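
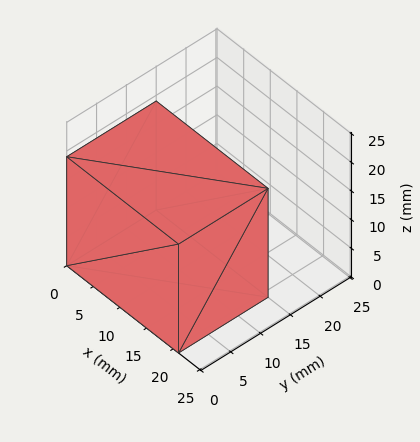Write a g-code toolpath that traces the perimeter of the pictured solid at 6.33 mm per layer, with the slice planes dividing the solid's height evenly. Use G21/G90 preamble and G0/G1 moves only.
Reading the render: the shape is a rectangular box, roughly 21 × 15 mm footprint and 19 mm tall (dimensions read to the nearest mm from the axis ticks). For the g-code, the solid's height is divided into equal slices at the stated Δz and each level perimeter traced with G1 moves after a G0 lift.

; perimeter-only toolpath
G21 ; units = mm
G90 ; absolute positioning
G28 ; home
; layer 1
G0 Z6.33
G0 X0.00 Y0.00
G1 X21.00 Y0.00
G1 X21.00 Y15.00
G1 X0.00 Y15.00
G1 X0.00 Y0.00
; layer 2
G0 Z12.67
G0 X0.00 Y0.00
G1 X21.00 Y0.00
G1 X21.00 Y15.00
G1 X0.00 Y15.00
G1 X0.00 Y0.00
; layer 3
G0 Z19.00
G0 X0.00 Y0.00
G1 X21.00 Y0.00
G1 X21.00 Y15.00
G1 X0.00 Y15.00
G1 X0.00 Y0.00
M2 ; end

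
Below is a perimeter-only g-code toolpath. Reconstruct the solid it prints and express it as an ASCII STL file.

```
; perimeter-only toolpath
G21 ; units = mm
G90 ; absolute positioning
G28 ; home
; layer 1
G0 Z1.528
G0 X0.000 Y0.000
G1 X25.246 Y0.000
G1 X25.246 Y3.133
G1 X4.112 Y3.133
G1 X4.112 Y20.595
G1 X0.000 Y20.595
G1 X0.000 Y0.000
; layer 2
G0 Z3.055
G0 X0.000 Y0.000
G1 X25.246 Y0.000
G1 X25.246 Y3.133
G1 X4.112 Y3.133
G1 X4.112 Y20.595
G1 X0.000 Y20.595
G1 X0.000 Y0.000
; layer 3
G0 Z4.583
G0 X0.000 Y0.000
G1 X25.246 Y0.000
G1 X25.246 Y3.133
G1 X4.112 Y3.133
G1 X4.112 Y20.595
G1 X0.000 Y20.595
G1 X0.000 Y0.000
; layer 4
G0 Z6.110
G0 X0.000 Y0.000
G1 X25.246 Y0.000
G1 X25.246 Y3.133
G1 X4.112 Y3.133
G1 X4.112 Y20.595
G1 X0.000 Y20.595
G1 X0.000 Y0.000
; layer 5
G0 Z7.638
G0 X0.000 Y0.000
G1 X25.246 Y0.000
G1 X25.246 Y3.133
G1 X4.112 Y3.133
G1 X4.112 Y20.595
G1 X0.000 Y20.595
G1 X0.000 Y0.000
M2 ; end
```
solid part
  facet normal 0.0000 0.0000 -1.0000
    outer loop
      vertex 25.246 3.133 0.000
      vertex 25.246 0.000 0.000
      vertex 0.000 0.000 0.000
    endloop
  endfacet
  facet normal 0.0000 0.0000 -1.0000
    outer loop
      vertex 4.112 3.133 0.000
      vertex 25.246 3.133 0.000
      vertex 0.000 0.000 0.000
    endloop
  endfacet
  facet normal 0.0000 0.0000 -1.0000
    outer loop
      vertex 4.112 20.595 0.000
      vertex 4.112 3.133 0.000
      vertex 0.000 0.000 0.000
    endloop
  endfacet
  facet normal 0.0000 0.0000 -1.0000
    outer loop
      vertex 0.000 20.595 0.000
      vertex 4.112 20.595 0.000
      vertex 0.000 0.000 0.000
    endloop
  endfacet
  facet normal 0.0000 0.0000 1.0000
    outer loop
      vertex 0.000 0.000 7.638
      vertex 25.246 0.000 7.638
      vertex 25.246 3.133 7.638
    endloop
  endfacet
  facet normal 0.0000 0.0000 1.0000
    outer loop
      vertex 0.000 0.000 7.638
      vertex 25.246 3.133 7.638
      vertex 4.112 3.133 7.638
    endloop
  endfacet
  facet normal 0.0000 0.0000 1.0000
    outer loop
      vertex 0.000 0.000 7.638
      vertex 4.112 3.133 7.638
      vertex 4.112 20.595 7.638
    endloop
  endfacet
  facet normal 0.0000 0.0000 1.0000
    outer loop
      vertex 0.000 0.000 7.638
      vertex 4.112 20.595 7.638
      vertex 0.000 20.595 7.638
    endloop
  endfacet
  facet normal 0.0000 -1.0000 0.0000
    outer loop
      vertex 0.000 0.000 0.000
      vertex 25.246 0.000 0.000
      vertex 25.246 0.000 7.638
    endloop
  endfacet
  facet normal 0.0000 -1.0000 0.0000
    outer loop
      vertex 0.000 0.000 0.000
      vertex 25.246 0.000 7.638
      vertex 0.000 0.000 7.638
    endloop
  endfacet
  facet normal 1.0000 0.0000 0.0000
    outer loop
      vertex 25.246 0.000 0.000
      vertex 25.246 3.133 0.000
      vertex 25.246 3.133 7.638
    endloop
  endfacet
  facet normal 1.0000 0.0000 0.0000
    outer loop
      vertex 25.246 0.000 0.000
      vertex 25.246 3.133 7.638
      vertex 25.246 0.000 7.638
    endloop
  endfacet
  facet normal 0.0000 1.0000 0.0000
    outer loop
      vertex 25.246 3.133 0.000
      vertex 4.112 3.133 0.000
      vertex 4.112 3.133 7.638
    endloop
  endfacet
  facet normal 0.0000 1.0000 0.0000
    outer loop
      vertex 25.246 3.133 0.000
      vertex 4.112 3.133 7.638
      vertex 25.246 3.133 7.638
    endloop
  endfacet
  facet normal 1.0000 0.0000 0.0000
    outer loop
      vertex 4.112 3.133 0.000
      vertex 4.112 20.595 0.000
      vertex 4.112 20.595 7.638
    endloop
  endfacet
  facet normal 1.0000 0.0000 0.0000
    outer loop
      vertex 4.112 3.133 0.000
      vertex 4.112 20.595 7.638
      vertex 4.112 3.133 7.638
    endloop
  endfacet
  facet normal 0.0000 1.0000 0.0000
    outer loop
      vertex 4.112 20.595 0.000
      vertex 0.000 20.595 0.000
      vertex 0.000 20.595 7.638
    endloop
  endfacet
  facet normal 0.0000 1.0000 0.0000
    outer loop
      vertex 4.112 20.595 0.000
      vertex 0.000 20.595 7.638
      vertex 4.112 20.595 7.638
    endloop
  endfacet
  facet normal -1.0000 0.0000 0.0000
    outer loop
      vertex 0.000 20.595 0.000
      vertex 0.000 0.000 0.000
      vertex 0.000 0.000 7.638
    endloop
  endfacet
  facet normal -1.0000 0.0000 0.0000
    outer loop
      vertex 0.000 20.595 0.000
      vertex 0.000 0.000 7.638
      vertex 0.000 20.595 7.638
    endloop
  endfacet
endsolid part

The G0 Z moves step by Δz≈1.528 mm. Every layer's G1 loop is the same polygon, so the solid is a straight extrusion of it from z=0 to z≈7.64. Closing with flat bottom and top caps and triangulating gives 20 facets — an L-shaped prism: outer 25.2 × 20.6 mm, arm thicknesses ≈ 3.13 mm (horizontal) and 4.11 mm (vertical), extruded 7.64 mm in z.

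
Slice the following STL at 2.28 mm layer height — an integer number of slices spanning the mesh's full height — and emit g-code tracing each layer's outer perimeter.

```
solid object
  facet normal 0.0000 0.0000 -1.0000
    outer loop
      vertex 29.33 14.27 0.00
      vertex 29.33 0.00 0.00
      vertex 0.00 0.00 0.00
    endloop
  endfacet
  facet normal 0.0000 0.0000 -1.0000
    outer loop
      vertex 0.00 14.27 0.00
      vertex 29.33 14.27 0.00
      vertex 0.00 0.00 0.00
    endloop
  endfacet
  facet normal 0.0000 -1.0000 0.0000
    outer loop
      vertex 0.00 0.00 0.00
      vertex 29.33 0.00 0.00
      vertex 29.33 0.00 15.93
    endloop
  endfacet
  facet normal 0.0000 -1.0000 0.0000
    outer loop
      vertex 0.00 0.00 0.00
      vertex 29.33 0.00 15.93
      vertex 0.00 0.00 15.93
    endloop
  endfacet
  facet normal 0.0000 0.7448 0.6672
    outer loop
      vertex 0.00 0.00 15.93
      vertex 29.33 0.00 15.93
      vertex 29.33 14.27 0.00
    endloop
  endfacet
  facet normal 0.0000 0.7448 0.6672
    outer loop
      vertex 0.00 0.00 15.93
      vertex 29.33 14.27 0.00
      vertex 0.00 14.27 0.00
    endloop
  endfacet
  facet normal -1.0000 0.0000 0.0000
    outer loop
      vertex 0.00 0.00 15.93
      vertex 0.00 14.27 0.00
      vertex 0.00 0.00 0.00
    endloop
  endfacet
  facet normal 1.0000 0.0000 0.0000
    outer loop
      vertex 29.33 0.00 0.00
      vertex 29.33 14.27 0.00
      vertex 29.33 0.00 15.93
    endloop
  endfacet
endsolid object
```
; perimeter-only toolpath
G21 ; units = mm
G90 ; absolute positioning
G28 ; home
; layer 1
G0 Z2.28
G0 X0.00 Y0.00
G1 X29.33 Y0.00
G1 X29.33 Y12.23
G1 X0.00 Y12.23
G1 X0.00 Y0.00
; layer 2
G0 Z4.55
G0 X0.00 Y0.00
G1 X29.33 Y0.00
G1 X29.33 Y10.19
G1 X0.00 Y10.19
G1 X0.00 Y0.00
; layer 3
G0 Z6.83
G0 X0.00 Y0.00
G1 X29.33 Y0.00
G1 X29.33 Y8.15
G1 X0.00 Y8.15
G1 X0.00 Y0.00
; layer 4
G0 Z9.10
G0 X0.00 Y0.00
G1 X29.33 Y0.00
G1 X29.33 Y6.12
G1 X0.00 Y6.12
G1 X0.00 Y0.00
; layer 5
G0 Z11.38
G0 X0.00 Y0.00
G1 X29.33 Y0.00
G1 X29.33 Y4.08
G1 X0.00 Y4.08
G1 X0.00 Y0.00
; layer 6
G0 Z13.65
G0 X0.00 Y0.00
G1 X29.33 Y0.00
G1 X29.33 Y2.04
G1 X0.00 Y2.04
G1 X0.00 Y0.00
M2 ; end

The solid is a wedge (ramp): 29.3 × 14.3 mm base, rising to 15.9 mm along the y=0 edge and sloping linearly to z=0 at y=14.3. Slicing at Δz = 2.28 mm — 7 equal slices spanning the solid's height, so layer i sits at z = i·h/7 — gives 6 non-empty perimeters. Each is a 4-segment closed polygon; G0 lifts to the layer z and rapids to the start vertex, then G1 traces the edges. The cross-section shrinks linearly with z (the slice at the apex is degenerate and omitted).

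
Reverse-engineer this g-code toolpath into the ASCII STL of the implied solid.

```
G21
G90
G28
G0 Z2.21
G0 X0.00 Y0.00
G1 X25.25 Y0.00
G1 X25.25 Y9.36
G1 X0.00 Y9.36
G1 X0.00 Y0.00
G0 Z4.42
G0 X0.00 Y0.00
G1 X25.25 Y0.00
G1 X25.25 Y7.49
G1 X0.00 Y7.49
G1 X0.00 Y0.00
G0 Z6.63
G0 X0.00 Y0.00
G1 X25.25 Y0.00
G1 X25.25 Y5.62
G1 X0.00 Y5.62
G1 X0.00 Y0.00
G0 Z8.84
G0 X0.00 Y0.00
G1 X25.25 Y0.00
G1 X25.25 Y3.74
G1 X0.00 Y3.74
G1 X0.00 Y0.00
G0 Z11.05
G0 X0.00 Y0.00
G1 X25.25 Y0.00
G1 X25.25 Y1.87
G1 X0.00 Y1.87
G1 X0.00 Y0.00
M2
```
solid part
  facet normal 0.0000 0.0000 -1.0000
    outer loop
      vertex 25.25 11.23 0.00
      vertex 25.25 0.00 0.00
      vertex 0.00 0.00 0.00
    endloop
  endfacet
  facet normal 0.0000 0.0000 -1.0000
    outer loop
      vertex 0.00 11.23 0.00
      vertex 25.25 11.23 0.00
      vertex 0.00 0.00 0.00
    endloop
  endfacet
  facet normal 0.0000 -1.0000 0.0000
    outer loop
      vertex 0.00 0.00 0.00
      vertex 25.25 0.00 0.00
      vertex 25.25 0.00 13.26
    endloop
  endfacet
  facet normal 0.0000 -1.0000 0.0000
    outer loop
      vertex 0.00 0.00 0.00
      vertex 25.25 0.00 13.26
      vertex 0.00 0.00 13.26
    endloop
  endfacet
  facet normal 0.0000 0.7631 0.6463
    outer loop
      vertex 0.00 0.00 13.26
      vertex 25.25 0.00 13.26
      vertex 25.25 11.23 0.00
    endloop
  endfacet
  facet normal 0.0000 0.7631 0.6463
    outer loop
      vertex 0.00 0.00 13.26
      vertex 25.25 11.23 0.00
      vertex 0.00 11.23 0.00
    endloop
  endfacet
  facet normal -1.0000 0.0000 0.0000
    outer loop
      vertex 0.00 0.00 13.26
      vertex 0.00 11.23 0.00
      vertex 0.00 0.00 0.00
    endloop
  endfacet
  facet normal 1.0000 0.0000 0.0000
    outer loop
      vertex 25.25 0.00 0.00
      vertex 25.25 11.23 0.00
      vertex 25.25 0.00 13.26
    endloop
  endfacet
endsolid part

The G0 Z moves step by Δz≈2.21 mm. The G1 loops shrink linearly with z, so the solid tapers from its base footprint up to z≈13.3. Closing with a flat bottom cap and the tapered top and triangulating gives 8 facets — a wedge (ramp): 25.2 × 11.2 mm base, rising to 13.3 mm along the y=0 edge and sloping linearly to z=0 at y=11.2.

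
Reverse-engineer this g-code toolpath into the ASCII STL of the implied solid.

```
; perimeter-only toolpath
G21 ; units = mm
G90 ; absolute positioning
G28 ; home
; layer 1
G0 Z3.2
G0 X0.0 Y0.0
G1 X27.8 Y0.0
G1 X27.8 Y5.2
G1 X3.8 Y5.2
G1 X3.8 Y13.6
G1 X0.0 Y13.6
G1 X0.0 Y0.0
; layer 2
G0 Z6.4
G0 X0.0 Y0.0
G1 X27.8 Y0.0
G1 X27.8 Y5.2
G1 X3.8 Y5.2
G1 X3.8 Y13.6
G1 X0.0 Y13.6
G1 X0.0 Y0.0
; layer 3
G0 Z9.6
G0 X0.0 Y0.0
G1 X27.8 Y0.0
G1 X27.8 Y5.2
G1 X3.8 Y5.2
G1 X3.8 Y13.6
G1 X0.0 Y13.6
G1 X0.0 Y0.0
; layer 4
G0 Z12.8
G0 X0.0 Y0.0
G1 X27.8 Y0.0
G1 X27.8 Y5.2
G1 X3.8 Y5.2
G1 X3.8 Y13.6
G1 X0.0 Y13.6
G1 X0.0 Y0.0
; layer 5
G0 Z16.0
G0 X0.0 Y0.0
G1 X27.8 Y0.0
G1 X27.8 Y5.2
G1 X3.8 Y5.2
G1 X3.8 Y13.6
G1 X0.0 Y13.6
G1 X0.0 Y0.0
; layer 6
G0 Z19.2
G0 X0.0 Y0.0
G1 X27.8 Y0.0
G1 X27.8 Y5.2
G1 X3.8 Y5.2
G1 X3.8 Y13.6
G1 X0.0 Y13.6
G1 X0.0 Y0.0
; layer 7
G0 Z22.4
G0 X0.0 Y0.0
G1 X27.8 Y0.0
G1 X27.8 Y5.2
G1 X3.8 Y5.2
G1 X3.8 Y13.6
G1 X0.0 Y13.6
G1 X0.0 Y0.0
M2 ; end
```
solid part
  facet normal 0.0000 0.0000 -1.0000
    outer loop
      vertex 27.8 5.2 0.0
      vertex 27.8 0.0 0.0
      vertex 0.0 0.0 0.0
    endloop
  endfacet
  facet normal 0.0000 0.0000 -1.0000
    outer loop
      vertex 3.8 5.2 0.0
      vertex 27.8 5.2 0.0
      vertex 0.0 0.0 0.0
    endloop
  endfacet
  facet normal 0.0000 0.0000 -1.0000
    outer loop
      vertex 3.8 13.6 0.0
      vertex 3.8 5.2 0.0
      vertex 0.0 0.0 0.0
    endloop
  endfacet
  facet normal 0.0000 0.0000 -1.0000
    outer loop
      vertex 0.0 13.6 0.0
      vertex 3.8 13.6 0.0
      vertex 0.0 0.0 0.0
    endloop
  endfacet
  facet normal 0.0000 0.0000 1.0000
    outer loop
      vertex 0.0 0.0 22.4
      vertex 27.8 0.0 22.4
      vertex 27.8 5.2 22.4
    endloop
  endfacet
  facet normal 0.0000 0.0000 1.0000
    outer loop
      vertex 0.0 0.0 22.4
      vertex 27.8 5.2 22.4
      vertex 3.8 5.2 22.4
    endloop
  endfacet
  facet normal 0.0000 0.0000 1.0000
    outer loop
      vertex 0.0 0.0 22.4
      vertex 3.8 5.2 22.4
      vertex 3.8 13.6 22.4
    endloop
  endfacet
  facet normal 0.0000 0.0000 1.0000
    outer loop
      vertex 0.0 0.0 22.4
      vertex 3.8 13.6 22.4
      vertex 0.0 13.6 22.4
    endloop
  endfacet
  facet normal 0.0000 -1.0000 0.0000
    outer loop
      vertex 0.0 0.0 0.0
      vertex 27.8 0.0 0.0
      vertex 27.8 0.0 22.4
    endloop
  endfacet
  facet normal 0.0000 -1.0000 0.0000
    outer loop
      vertex 0.0 0.0 0.0
      vertex 27.8 0.0 22.4
      vertex 0.0 0.0 22.4
    endloop
  endfacet
  facet normal 1.0000 0.0000 0.0000
    outer loop
      vertex 27.8 0.0 0.0
      vertex 27.8 5.2 0.0
      vertex 27.8 5.2 22.4
    endloop
  endfacet
  facet normal 1.0000 0.0000 0.0000
    outer loop
      vertex 27.8 0.0 0.0
      vertex 27.8 5.2 22.4
      vertex 27.8 0.0 22.4
    endloop
  endfacet
  facet normal 0.0000 1.0000 0.0000
    outer loop
      vertex 27.8 5.2 0.0
      vertex 3.8 5.2 0.0
      vertex 3.8 5.2 22.4
    endloop
  endfacet
  facet normal 0.0000 1.0000 0.0000
    outer loop
      vertex 27.8 5.2 0.0
      vertex 3.8 5.2 22.4
      vertex 27.8 5.2 22.4
    endloop
  endfacet
  facet normal 1.0000 0.0000 0.0000
    outer loop
      vertex 3.8 5.2 0.0
      vertex 3.8 13.6 0.0
      vertex 3.8 13.6 22.4
    endloop
  endfacet
  facet normal 1.0000 0.0000 0.0000
    outer loop
      vertex 3.8 5.2 0.0
      vertex 3.8 13.6 22.4
      vertex 3.8 5.2 22.4
    endloop
  endfacet
  facet normal 0.0000 1.0000 0.0000
    outer loop
      vertex 3.8 13.6 0.0
      vertex 0.0 13.6 0.0
      vertex 0.0 13.6 22.4
    endloop
  endfacet
  facet normal 0.0000 1.0000 0.0000
    outer loop
      vertex 3.8 13.6 0.0
      vertex 0.0 13.6 22.4
      vertex 3.8 13.6 22.4
    endloop
  endfacet
  facet normal -1.0000 0.0000 0.0000
    outer loop
      vertex 0.0 13.6 0.0
      vertex 0.0 0.0 0.0
      vertex 0.0 0.0 22.4
    endloop
  endfacet
  facet normal -1.0000 0.0000 0.0000
    outer loop
      vertex 0.0 13.6 0.0
      vertex 0.0 0.0 22.4
      vertex 0.0 13.6 22.4
    endloop
  endfacet
endsolid part

The G0 Z moves step by Δz≈3.2 mm. Every layer's G1 loop is the same polygon, so the solid is a straight extrusion of it from z=0 to z≈22.4. Closing with flat bottom and top caps and triangulating gives 20 facets — an L-shaped prism: outer 27.8 × 13.6 mm, arm thicknesses ≈ 5.2 mm (horizontal) and 3.8 mm (vertical), extruded 22.4 mm in z.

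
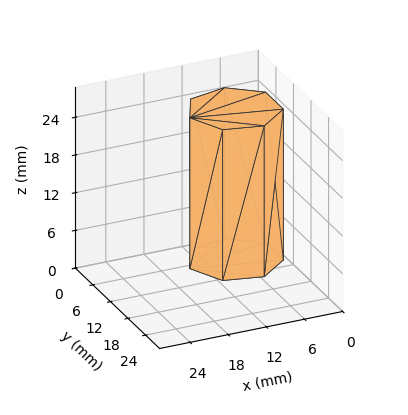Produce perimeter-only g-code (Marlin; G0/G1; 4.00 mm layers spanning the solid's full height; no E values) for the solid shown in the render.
Reading the render: the shape is a regular 7-sided prism (a cylinder approximated with 7 flat sides), circumscribed radius ≈ 7 mm, height ≈ 24 mm (dimensions read to the nearest mm from the axis ticks). For the g-code, the solid's height is divided into equal slices at the stated Δz and each level perimeter traced with G1 moves after a G0 lift.

; perimeter-only toolpath
G21 ; units = mm
G90 ; absolute positioning
G28 ; home
; layer 1
G0 Z4.00
G0 X14.00 Y7.00
G1 X11.36 Y12.47
G1 X5.44 Y13.82
G1 X0.69 Y10.04
G1 X0.69 Y3.96
G1 X5.44 Y0.18
G1 X11.36 Y1.53
G1 X14.00 Y7.00
; layer 2
G0 Z8.00
G0 X14.00 Y7.00
G1 X11.36 Y12.47
G1 X5.44 Y13.82
G1 X0.69 Y10.04
G1 X0.69 Y3.96
G1 X5.44 Y0.18
G1 X11.36 Y1.53
G1 X14.00 Y7.00
; layer 3
G0 Z12.00
G0 X14.00 Y7.00
G1 X11.36 Y12.47
G1 X5.44 Y13.82
G1 X0.69 Y10.04
G1 X0.69 Y3.96
G1 X5.44 Y0.18
G1 X11.36 Y1.53
G1 X14.00 Y7.00
; layer 4
G0 Z16.00
G0 X14.00 Y7.00
G1 X11.36 Y12.47
G1 X5.44 Y13.82
G1 X0.69 Y10.04
G1 X0.69 Y3.96
G1 X5.44 Y0.18
G1 X11.36 Y1.53
G1 X14.00 Y7.00
; layer 5
G0 Z20.00
G0 X14.00 Y7.00
G1 X11.36 Y12.47
G1 X5.44 Y13.82
G1 X0.69 Y10.04
G1 X0.69 Y3.96
G1 X5.44 Y0.18
G1 X11.36 Y1.53
G1 X14.00 Y7.00
; layer 6
G0 Z24.00
G0 X14.00 Y7.00
G1 X11.36 Y12.47
G1 X5.44 Y13.82
G1 X0.69 Y10.04
G1 X0.69 Y3.96
G1 X5.44 Y0.18
G1 X11.36 Y1.53
G1 X14.00 Y7.00
M2 ; end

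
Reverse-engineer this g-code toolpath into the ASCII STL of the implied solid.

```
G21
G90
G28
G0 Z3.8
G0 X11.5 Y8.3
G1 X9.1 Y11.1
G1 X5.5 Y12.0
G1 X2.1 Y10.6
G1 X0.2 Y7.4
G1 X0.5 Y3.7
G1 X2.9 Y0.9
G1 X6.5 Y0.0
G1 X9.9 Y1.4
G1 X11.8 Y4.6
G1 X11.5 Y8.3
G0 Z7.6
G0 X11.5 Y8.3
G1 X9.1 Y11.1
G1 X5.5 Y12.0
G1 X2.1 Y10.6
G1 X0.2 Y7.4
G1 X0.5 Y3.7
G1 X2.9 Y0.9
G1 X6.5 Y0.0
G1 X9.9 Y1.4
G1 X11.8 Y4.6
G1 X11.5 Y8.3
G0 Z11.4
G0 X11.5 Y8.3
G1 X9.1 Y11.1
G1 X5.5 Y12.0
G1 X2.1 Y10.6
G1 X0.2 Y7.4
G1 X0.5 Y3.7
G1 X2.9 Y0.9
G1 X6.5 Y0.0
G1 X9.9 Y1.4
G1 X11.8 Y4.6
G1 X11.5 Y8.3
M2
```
solid part
  facet normal 0.0000 0.0000 -1.0000
    outer loop
      vertex 5.5 12.0 0.0
      vertex 9.1 11.1 0.0
      vertex 11.5 8.3 0.0
    endloop
  endfacet
  facet normal 0.0000 0.0000 -1.0000
    outer loop
      vertex 2.1 10.6 0.0
      vertex 5.5 12.0 0.0
      vertex 11.5 8.3 0.0
    endloop
  endfacet
  facet normal 0.0000 0.0000 -1.0000
    outer loop
      vertex 0.2 7.4 0.0
      vertex 2.1 10.6 0.0
      vertex 11.5 8.3 0.0
    endloop
  endfacet
  facet normal 0.0000 0.0000 -1.0000
    outer loop
      vertex 0.5 3.7 0.0
      vertex 0.2 7.4 0.0
      vertex 11.5 8.3 0.0
    endloop
  endfacet
  facet normal 0.0000 0.0000 -1.0000
    outer loop
      vertex 2.9 0.9 0.0
      vertex 0.5 3.7 0.0
      vertex 11.5 8.3 0.0
    endloop
  endfacet
  facet normal 0.0000 0.0000 -1.0000
    outer loop
      vertex 6.5 0.0 0.0
      vertex 2.9 0.9 0.0
      vertex 11.5 8.3 0.0
    endloop
  endfacet
  facet normal 0.0000 0.0000 -1.0000
    outer loop
      vertex 9.9 1.4 0.0
      vertex 6.5 0.0 0.0
      vertex 11.5 8.3 0.0
    endloop
  endfacet
  facet normal 0.0000 0.0000 -1.0000
    outer loop
      vertex 11.8 4.6 0.0
      vertex 9.9 1.4 0.0
      vertex 11.5 8.3 0.0
    endloop
  endfacet
  facet normal 0.0000 0.0000 1.0000
    outer loop
      vertex 11.5 8.3 11.4
      vertex 9.1 11.1 11.4
      vertex 5.5 12.0 11.4
    endloop
  endfacet
  facet normal 0.0000 0.0000 1.0000
    outer loop
      vertex 11.5 8.3 11.4
      vertex 5.5 12.0 11.4
      vertex 2.1 10.6 11.4
    endloop
  endfacet
  facet normal 0.0000 0.0000 1.0000
    outer loop
      vertex 11.5 8.3 11.4
      vertex 2.1 10.6 11.4
      vertex 0.2 7.4 11.4
    endloop
  endfacet
  facet normal 0.0000 0.0000 1.0000
    outer loop
      vertex 11.5 8.3 11.4
      vertex 0.2 7.4 11.4
      vertex 0.5 3.7 11.4
    endloop
  endfacet
  facet normal 0.0000 0.0000 1.0000
    outer loop
      vertex 11.5 8.3 11.4
      vertex 0.5 3.7 11.4
      vertex 2.9 0.9 11.4
    endloop
  endfacet
  facet normal 0.0000 0.0000 1.0000
    outer loop
      vertex 11.5 8.3 11.4
      vertex 2.9 0.9 11.4
      vertex 6.5 0.0 11.4
    endloop
  endfacet
  facet normal 0.0000 0.0000 1.0000
    outer loop
      vertex 11.5 8.3 11.4
      vertex 6.5 0.0 11.4
      vertex 9.9 1.4 11.4
    endloop
  endfacet
  facet normal 0.0000 0.0000 1.0000
    outer loop
      vertex 11.5 8.3 11.4
      vertex 9.9 1.4 11.4
      vertex 11.8 4.6 11.4
    endloop
  endfacet
  facet normal 0.7593 0.6508 0.0000
    outer loop
      vertex 11.5 8.3 0.0
      vertex 9.1 11.1 0.0
      vertex 9.1 11.1 11.4
    endloop
  endfacet
  facet normal 0.7593 0.6508 0.0000
    outer loop
      vertex 11.5 8.3 0.0
      vertex 9.1 11.1 11.4
      vertex 11.5 8.3 11.4
    endloop
  endfacet
  facet normal 0.2425 0.9701 0.0000
    outer loop
      vertex 9.1 11.1 0.0
      vertex 5.5 12.0 0.0
      vertex 5.5 12.0 11.4
    endloop
  endfacet
  facet normal 0.2425 0.9701 0.0000
    outer loop
      vertex 9.1 11.1 0.0
      vertex 5.5 12.0 11.4
      vertex 9.1 11.1 11.4
    endloop
  endfacet
  facet normal -0.3807 0.9247 0.0000
    outer loop
      vertex 5.5 12.0 0.0
      vertex 2.1 10.6 0.0
      vertex 2.1 10.6 11.4
    endloop
  endfacet
  facet normal -0.3807 0.9247 0.0000
    outer loop
      vertex 5.5 12.0 0.0
      vertex 2.1 10.6 11.4
      vertex 5.5 12.0 11.4
    endloop
  endfacet
  facet normal -0.8599 0.5105 0.0000
    outer loop
      vertex 2.1 10.6 0.0
      vertex 0.2 7.4 0.0
      vertex 0.2 7.4 11.4
    endloop
  endfacet
  facet normal -0.8599 0.5105 0.0000
    outer loop
      vertex 2.1 10.6 0.0
      vertex 0.2 7.4 11.4
      vertex 2.1 10.6 11.4
    endloop
  endfacet
  facet normal -0.9967 -0.0808 0.0000
    outer loop
      vertex 0.2 7.4 0.0
      vertex 0.5 3.7 0.0
      vertex 0.5 3.7 11.4
    endloop
  endfacet
  facet normal -0.9967 -0.0808 0.0000
    outer loop
      vertex 0.2 7.4 0.0
      vertex 0.5 3.7 11.4
      vertex 0.2 7.4 11.4
    endloop
  endfacet
  facet normal -0.7593 -0.6508 0.0000
    outer loop
      vertex 0.5 3.7 0.0
      vertex 2.9 0.9 0.0
      vertex 2.9 0.9 11.4
    endloop
  endfacet
  facet normal -0.7593 -0.6508 0.0000
    outer loop
      vertex 0.5 3.7 0.0
      vertex 2.9 0.9 11.4
      vertex 0.5 3.7 11.4
    endloop
  endfacet
  facet normal -0.2425 -0.9701 0.0000
    outer loop
      vertex 2.9 0.9 0.0
      vertex 6.5 0.0 0.0
      vertex 6.5 0.0 11.4
    endloop
  endfacet
  facet normal -0.2425 -0.9701 0.0000
    outer loop
      vertex 2.9 0.9 0.0
      vertex 6.5 0.0 11.4
      vertex 2.9 0.9 11.4
    endloop
  endfacet
  facet normal 0.3807 -0.9247 0.0000
    outer loop
      vertex 6.5 0.0 0.0
      vertex 9.9 1.4 0.0
      vertex 9.9 1.4 11.4
    endloop
  endfacet
  facet normal 0.3807 -0.9247 0.0000
    outer loop
      vertex 6.5 0.0 0.0
      vertex 9.9 1.4 11.4
      vertex 6.5 0.0 11.4
    endloop
  endfacet
  facet normal 0.8599 -0.5105 0.0000
    outer loop
      vertex 9.9 1.4 0.0
      vertex 11.8 4.6 0.0
      vertex 11.8 4.6 11.4
    endloop
  endfacet
  facet normal 0.8599 -0.5105 0.0000
    outer loop
      vertex 9.9 1.4 0.0
      vertex 11.8 4.6 11.4
      vertex 9.9 1.4 11.4
    endloop
  endfacet
  facet normal 0.9967 0.0808 0.0000
    outer loop
      vertex 11.8 4.6 0.0
      vertex 11.5 8.3 0.0
      vertex 11.5 8.3 11.4
    endloop
  endfacet
  facet normal 0.9967 0.0808 0.0000
    outer loop
      vertex 11.8 4.6 0.0
      vertex 11.5 8.3 11.4
      vertex 11.8 4.6 11.4
    endloop
  endfacet
endsolid part

The G0 Z moves step by Δz≈3.8 mm. Every layer's G1 loop is the same polygon, so the solid is a straight extrusion of it from z=0 to z≈11.4. Closing with flat bottom and top caps and triangulating gives 36 facets — a regular 10-sided prism (a cylinder approximated with 10 flat sides), circumscribed radius ≈ 6 mm, height ≈ 11.4 mm.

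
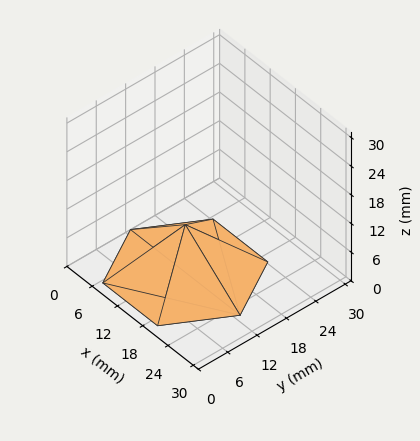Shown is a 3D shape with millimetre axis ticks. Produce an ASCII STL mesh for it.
Reading the render: the shape is a regular 6-sided pyramid, base circumscribed radius ≈ 13 mm, apex at z ≈ 10 mm (dimensions read to the nearest mm from the axis ticks). For the STL, each face is triangulated and given an outward normal.

solid part
  facet normal 0.0000 0.0000 -1.0000
    outer loop
      vertex 6.500 24.258 0.000
      vertex 19.500 24.258 0.000
      vertex 26.000 13.000 0.000
    endloop
  endfacet
  facet normal 0.0000 0.0000 -1.0000
    outer loop
      vertex 0.000 13.000 0.000
      vertex 6.500 24.258 0.000
      vertex 26.000 13.000 0.000
    endloop
  endfacet
  facet normal 0.0000 0.0000 -1.0000
    outer loop
      vertex 6.500 1.742 0.000
      vertex 0.000 13.000 0.000
      vertex 26.000 13.000 0.000
    endloop
  endfacet
  facet normal 0.0000 0.0000 -1.0000
    outer loop
      vertex 19.500 1.742 0.000
      vertex 6.500 1.742 0.000
      vertex 26.000 13.000 0.000
    endloop
  endfacet
  facet normal 0.5751 0.3321 0.7477
    outer loop
      vertex 26.000 13.000 0.000
      vertex 19.500 24.258 0.000
      vertex 13.000 13.000 10.000
    endloop
  endfacet
  facet normal 0.0000 0.6641 0.7476
    outer loop
      vertex 19.500 24.258 0.000
      vertex 6.500 24.258 0.000
      vertex 13.000 13.000 10.000
    endloop
  endfacet
  facet normal -0.5751 0.3321 0.7477
    outer loop
      vertex 6.500 24.258 0.000
      vertex 0.000 13.000 0.000
      vertex 13.000 13.000 10.000
    endloop
  endfacet
  facet normal -0.5751 -0.3321 0.7477
    outer loop
      vertex 0.000 13.000 0.000
      vertex 6.500 1.742 0.000
      vertex 13.000 13.000 10.000
    endloop
  endfacet
  facet normal 0.0000 -0.6641 0.7476
    outer loop
      vertex 6.500 1.742 0.000
      vertex 19.500 1.742 0.000
      vertex 13.000 13.000 10.000
    endloop
  endfacet
  facet normal 0.5751 -0.3321 0.7477
    outer loop
      vertex 19.500 1.742 0.000
      vertex 26.000 13.000 0.000
      vertex 13.000 13.000 10.000
    endloop
  endfacet
endsolid part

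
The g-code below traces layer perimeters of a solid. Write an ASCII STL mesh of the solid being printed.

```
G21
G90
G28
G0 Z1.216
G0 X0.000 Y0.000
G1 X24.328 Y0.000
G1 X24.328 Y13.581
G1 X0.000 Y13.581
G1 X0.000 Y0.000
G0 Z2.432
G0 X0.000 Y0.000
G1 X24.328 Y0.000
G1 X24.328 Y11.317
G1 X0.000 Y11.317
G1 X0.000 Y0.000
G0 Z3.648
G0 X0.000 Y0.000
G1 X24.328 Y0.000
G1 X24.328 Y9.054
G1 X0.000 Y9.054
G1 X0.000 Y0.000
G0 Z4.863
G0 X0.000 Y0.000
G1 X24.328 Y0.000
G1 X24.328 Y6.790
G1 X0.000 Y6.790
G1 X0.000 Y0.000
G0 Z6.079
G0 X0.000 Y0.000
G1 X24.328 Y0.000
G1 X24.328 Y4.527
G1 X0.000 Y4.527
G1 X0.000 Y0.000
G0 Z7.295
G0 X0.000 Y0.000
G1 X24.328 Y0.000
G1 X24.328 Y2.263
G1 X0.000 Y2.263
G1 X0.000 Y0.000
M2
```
solid part
  facet normal 0.0000 0.0000 -1.0000
    outer loop
      vertex 24.328 15.844 0.000
      vertex 24.328 0.000 0.000
      vertex 0.000 0.000 0.000
    endloop
  endfacet
  facet normal 0.0000 0.0000 -1.0000
    outer loop
      vertex 0.000 15.844 0.000
      vertex 24.328 15.844 0.000
      vertex 0.000 0.000 0.000
    endloop
  endfacet
  facet normal 0.0000 -1.0000 0.0000
    outer loop
      vertex 0.000 0.000 0.000
      vertex 24.328 0.000 0.000
      vertex 24.328 0.000 8.511
    endloop
  endfacet
  facet normal 0.0000 -1.0000 0.0000
    outer loop
      vertex 0.000 0.000 0.000
      vertex 24.328 0.000 8.511
      vertex 0.000 0.000 8.511
    endloop
  endfacet
  facet normal 0.0000 0.4732 0.8809
    outer loop
      vertex 0.000 0.000 8.511
      vertex 24.328 0.000 8.511
      vertex 24.328 15.844 0.000
    endloop
  endfacet
  facet normal 0.0000 0.4732 0.8809
    outer loop
      vertex 0.000 0.000 8.511
      vertex 24.328 15.844 0.000
      vertex 0.000 15.844 0.000
    endloop
  endfacet
  facet normal -1.0000 0.0000 0.0000
    outer loop
      vertex 0.000 0.000 8.511
      vertex 0.000 15.844 0.000
      vertex 0.000 0.000 0.000
    endloop
  endfacet
  facet normal 1.0000 0.0000 0.0000
    outer loop
      vertex 24.328 0.000 0.000
      vertex 24.328 15.844 0.000
      vertex 24.328 0.000 8.511
    endloop
  endfacet
endsolid part

The G0 Z moves step by Δz≈1.216 mm. The G1 loops shrink linearly with z, so the solid tapers from its base footprint up to z≈8.51. Closing with a flat bottom cap and the tapered top and triangulating gives 8 facets — a wedge (ramp): 24.3 × 15.8 mm base, rising to 8.51 mm along the y=0 edge and sloping linearly to z=0 at y=15.8.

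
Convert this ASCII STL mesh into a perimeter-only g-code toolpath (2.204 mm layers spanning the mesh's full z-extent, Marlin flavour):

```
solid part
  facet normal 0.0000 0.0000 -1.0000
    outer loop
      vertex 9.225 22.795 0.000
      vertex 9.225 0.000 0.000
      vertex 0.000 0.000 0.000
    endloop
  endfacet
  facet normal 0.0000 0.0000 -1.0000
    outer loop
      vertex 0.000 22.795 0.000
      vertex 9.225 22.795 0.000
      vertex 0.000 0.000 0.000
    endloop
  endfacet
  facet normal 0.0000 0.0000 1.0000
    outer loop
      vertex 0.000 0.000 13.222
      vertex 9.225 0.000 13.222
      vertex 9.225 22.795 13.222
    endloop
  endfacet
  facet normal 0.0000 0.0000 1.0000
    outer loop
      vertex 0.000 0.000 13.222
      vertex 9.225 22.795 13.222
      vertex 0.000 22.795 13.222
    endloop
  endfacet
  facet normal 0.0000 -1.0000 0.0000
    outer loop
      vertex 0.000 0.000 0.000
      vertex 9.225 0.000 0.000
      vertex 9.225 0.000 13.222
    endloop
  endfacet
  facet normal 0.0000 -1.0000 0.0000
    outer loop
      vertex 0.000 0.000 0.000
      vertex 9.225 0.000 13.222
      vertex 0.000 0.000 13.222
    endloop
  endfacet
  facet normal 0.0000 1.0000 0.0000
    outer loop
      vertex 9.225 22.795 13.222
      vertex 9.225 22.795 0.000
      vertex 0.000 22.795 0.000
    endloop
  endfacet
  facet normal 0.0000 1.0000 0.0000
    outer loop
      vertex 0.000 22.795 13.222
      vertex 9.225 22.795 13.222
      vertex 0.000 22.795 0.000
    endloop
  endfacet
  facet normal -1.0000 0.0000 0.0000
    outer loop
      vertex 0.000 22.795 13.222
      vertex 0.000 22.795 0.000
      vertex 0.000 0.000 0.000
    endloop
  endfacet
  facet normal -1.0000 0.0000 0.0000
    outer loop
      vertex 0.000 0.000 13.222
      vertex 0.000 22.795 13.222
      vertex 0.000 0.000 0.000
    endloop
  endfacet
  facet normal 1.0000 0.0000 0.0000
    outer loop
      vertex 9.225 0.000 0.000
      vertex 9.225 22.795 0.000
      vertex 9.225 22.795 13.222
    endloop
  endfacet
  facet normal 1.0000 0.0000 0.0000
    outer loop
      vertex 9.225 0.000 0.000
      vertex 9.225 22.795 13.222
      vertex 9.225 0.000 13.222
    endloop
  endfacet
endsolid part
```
; perimeter-only toolpath
G21 ; units = mm
G90 ; absolute positioning
G28 ; home
; layer 1
G0 Z2.204
G0 X0.000 Y0.000
G1 X9.225 Y0.000
G1 X9.225 Y22.795
G1 X0.000 Y22.795
G1 X0.000 Y0.000
; layer 2
G0 Z4.407
G0 X0.000 Y0.000
G1 X9.225 Y0.000
G1 X9.225 Y22.795
G1 X0.000 Y22.795
G1 X0.000 Y0.000
; layer 3
G0 Z6.611
G0 X0.000 Y0.000
G1 X9.225 Y0.000
G1 X9.225 Y22.795
G1 X0.000 Y22.795
G1 X0.000 Y0.000
; layer 4
G0 Z8.815
G0 X0.000 Y0.000
G1 X9.225 Y0.000
G1 X9.225 Y22.795
G1 X0.000 Y22.795
G1 X0.000 Y0.000
; layer 5
G0 Z11.018
G0 X0.000 Y0.000
G1 X9.225 Y0.000
G1 X9.225 Y22.795
G1 X0.000 Y22.795
G1 X0.000 Y0.000
; layer 6
G0 Z13.222
G0 X0.000 Y0.000
G1 X9.225 Y0.000
G1 X9.225 Y22.795
G1 X0.000 Y22.795
G1 X0.000 Y0.000
M2 ; end

The solid is a rectangular box, roughly 9.22 × 22.8 mm footprint and 13.2 mm tall. Slicing at Δz = 2.204 mm — 6 equal slices spanning the solid's height, so layer i sits at z = i·h/6 — gives 6 non-empty perimeters. Each is a 4-segment closed polygon; G0 lifts to the layer z and rapids to the start vertex, then G1 traces the edges.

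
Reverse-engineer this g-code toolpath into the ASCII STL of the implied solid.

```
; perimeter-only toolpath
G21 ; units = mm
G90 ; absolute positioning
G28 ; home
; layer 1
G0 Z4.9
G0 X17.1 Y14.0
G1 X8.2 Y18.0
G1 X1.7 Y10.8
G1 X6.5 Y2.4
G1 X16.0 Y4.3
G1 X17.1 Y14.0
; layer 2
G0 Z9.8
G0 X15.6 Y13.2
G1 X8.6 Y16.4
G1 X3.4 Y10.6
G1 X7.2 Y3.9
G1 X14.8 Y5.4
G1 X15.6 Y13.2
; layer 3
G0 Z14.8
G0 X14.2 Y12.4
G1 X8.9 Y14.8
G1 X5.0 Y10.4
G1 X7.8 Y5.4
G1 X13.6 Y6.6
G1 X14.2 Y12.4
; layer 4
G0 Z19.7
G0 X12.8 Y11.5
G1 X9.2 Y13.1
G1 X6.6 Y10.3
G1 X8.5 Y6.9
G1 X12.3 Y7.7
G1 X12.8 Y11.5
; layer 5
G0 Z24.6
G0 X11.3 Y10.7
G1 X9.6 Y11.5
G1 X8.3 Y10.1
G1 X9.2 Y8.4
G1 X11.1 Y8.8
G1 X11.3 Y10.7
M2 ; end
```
solid part
  facet normal 0.0000 0.0000 -1.0000
    outer loop
      vertex 0.1 11.0 0.0
      vertex 7.9 19.6 0.0
      vertex 18.5 14.8 0.0
    endloop
  endfacet
  facet normal 0.0000 0.0000 -1.0000
    outer loop
      vertex 5.8 0.9 0.0
      vertex 0.1 11.0 0.0
      vertex 18.5 14.8 0.0
    endloop
  endfacet
  facet normal 0.0000 0.0000 -1.0000
    outer loop
      vertex 17.2 3.2 0.0
      vertex 5.8 0.9 0.0
      vertex 18.5 14.8 0.0
    endloop
  endfacet
  facet normal 0.3981 0.8791 0.2621
    outer loop
      vertex 18.5 14.8 0.0
      vertex 7.9 19.6 0.0
      vertex 9.9 9.9 29.5
    endloop
  endfacet
  facet normal -0.7149 0.6484 0.2617
    outer loop
      vertex 7.9 19.6 0.0
      vertex 0.1 11.0 0.0
      vertex 9.9 9.9 29.5
    endloop
  endfacet
  facet normal -0.8406 -0.4744 0.2616
    outer loop
      vertex 0.1 11.0 0.0
      vertex 5.8 0.9 0.0
      vertex 9.9 9.9 29.5
    endloop
  endfacet
  facet normal 0.1909 -0.9460 0.2621
    outer loop
      vertex 5.8 0.9 0.0
      vertex 17.2 3.2 0.0
      vertex 9.9 9.9 29.5
    endloop
  endfacet
  facet normal 0.9591 -0.1075 0.2618
    outer loop
      vertex 17.2 3.2 0.0
      vertex 18.5 14.8 0.0
      vertex 9.9 9.9 29.5
    endloop
  endfacet
endsolid part

The G0 Z moves step by Δz≈4.9 mm. The G1 loops shrink linearly with z, so the solid tapers from its base footprint up to z≈29.5. Closing with a flat bottom cap and the tapered top and triangulating gives 8 facets — a regular 5-sided pyramid, base circumscribed radius ≈ 9.9 mm, apex at z ≈ 29.5 mm.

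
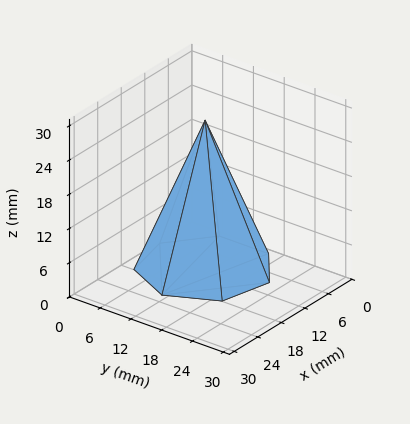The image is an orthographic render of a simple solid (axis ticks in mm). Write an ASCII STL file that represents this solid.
Reading the render: the shape is a regular 7-sided pyramid, base circumscribed radius ≈ 11 mm, apex at z ≈ 26 mm (dimensions read to the nearest mm from the axis ticks). For the STL, each face is triangulated and given an outward normal.

solid part
  facet normal 0.0000 0.0000 -1.0000
    outer loop
      vertex 8.6 21.7 0.0
      vertex 17.9 19.6 0.0
      vertex 22.0 11.0 0.0
    endloop
  endfacet
  facet normal 0.0000 0.0000 -1.0000
    outer loop
      vertex 1.1 15.8 0.0
      vertex 8.6 21.7 0.0
      vertex 22.0 11.0 0.0
    endloop
  endfacet
  facet normal 0.0000 0.0000 -1.0000
    outer loop
      vertex 1.1 6.2 0.0
      vertex 1.1 15.8 0.0
      vertex 22.0 11.0 0.0
    endloop
  endfacet
  facet normal 0.0000 0.0000 -1.0000
    outer loop
      vertex 8.6 0.3 0.0
      vertex 1.1 6.2 0.0
      vertex 22.0 11.0 0.0
    endloop
  endfacet
  facet normal 0.0000 0.0000 -1.0000
    outer loop
      vertex 17.9 2.4 0.0
      vertex 8.6 0.3 0.0
      vertex 22.0 11.0 0.0
    endloop
  endfacet
  facet normal 0.8433 0.4020 0.3568
    outer loop
      vertex 22.0 11.0 0.0
      vertex 17.9 19.6 0.0
      vertex 11.0 11.0 26.0
    endloop
  endfacet
  facet normal 0.2058 0.9115 0.3561
    outer loop
      vertex 17.9 19.6 0.0
      vertex 8.6 21.7 0.0
      vertex 11.0 11.0 26.0
    endloop
  endfacet
  facet normal -0.5779 0.7346 0.3556
    outer loop
      vertex 8.6 21.7 0.0
      vertex 1.1 15.8 0.0
      vertex 11.0 11.0 26.0
    endloop
  endfacet
  facet normal -0.9345 0.0000 0.3558
    outer loop
      vertex 1.1 15.8 0.0
      vertex 1.1 6.2 0.0
      vertex 11.0 11.0 26.0
    endloop
  endfacet
  facet normal -0.5779 -0.7346 0.3556
    outer loop
      vertex 1.1 6.2 0.0
      vertex 8.6 0.3 0.0
      vertex 11.0 11.0 26.0
    endloop
  endfacet
  facet normal 0.2058 -0.9115 0.3561
    outer loop
      vertex 8.6 0.3 0.0
      vertex 17.9 2.4 0.0
      vertex 11.0 11.0 26.0
    endloop
  endfacet
  facet normal 0.8433 -0.4020 0.3568
    outer loop
      vertex 17.9 2.4 0.0
      vertex 22.0 11.0 0.0
      vertex 11.0 11.0 26.0
    endloop
  endfacet
endsolid part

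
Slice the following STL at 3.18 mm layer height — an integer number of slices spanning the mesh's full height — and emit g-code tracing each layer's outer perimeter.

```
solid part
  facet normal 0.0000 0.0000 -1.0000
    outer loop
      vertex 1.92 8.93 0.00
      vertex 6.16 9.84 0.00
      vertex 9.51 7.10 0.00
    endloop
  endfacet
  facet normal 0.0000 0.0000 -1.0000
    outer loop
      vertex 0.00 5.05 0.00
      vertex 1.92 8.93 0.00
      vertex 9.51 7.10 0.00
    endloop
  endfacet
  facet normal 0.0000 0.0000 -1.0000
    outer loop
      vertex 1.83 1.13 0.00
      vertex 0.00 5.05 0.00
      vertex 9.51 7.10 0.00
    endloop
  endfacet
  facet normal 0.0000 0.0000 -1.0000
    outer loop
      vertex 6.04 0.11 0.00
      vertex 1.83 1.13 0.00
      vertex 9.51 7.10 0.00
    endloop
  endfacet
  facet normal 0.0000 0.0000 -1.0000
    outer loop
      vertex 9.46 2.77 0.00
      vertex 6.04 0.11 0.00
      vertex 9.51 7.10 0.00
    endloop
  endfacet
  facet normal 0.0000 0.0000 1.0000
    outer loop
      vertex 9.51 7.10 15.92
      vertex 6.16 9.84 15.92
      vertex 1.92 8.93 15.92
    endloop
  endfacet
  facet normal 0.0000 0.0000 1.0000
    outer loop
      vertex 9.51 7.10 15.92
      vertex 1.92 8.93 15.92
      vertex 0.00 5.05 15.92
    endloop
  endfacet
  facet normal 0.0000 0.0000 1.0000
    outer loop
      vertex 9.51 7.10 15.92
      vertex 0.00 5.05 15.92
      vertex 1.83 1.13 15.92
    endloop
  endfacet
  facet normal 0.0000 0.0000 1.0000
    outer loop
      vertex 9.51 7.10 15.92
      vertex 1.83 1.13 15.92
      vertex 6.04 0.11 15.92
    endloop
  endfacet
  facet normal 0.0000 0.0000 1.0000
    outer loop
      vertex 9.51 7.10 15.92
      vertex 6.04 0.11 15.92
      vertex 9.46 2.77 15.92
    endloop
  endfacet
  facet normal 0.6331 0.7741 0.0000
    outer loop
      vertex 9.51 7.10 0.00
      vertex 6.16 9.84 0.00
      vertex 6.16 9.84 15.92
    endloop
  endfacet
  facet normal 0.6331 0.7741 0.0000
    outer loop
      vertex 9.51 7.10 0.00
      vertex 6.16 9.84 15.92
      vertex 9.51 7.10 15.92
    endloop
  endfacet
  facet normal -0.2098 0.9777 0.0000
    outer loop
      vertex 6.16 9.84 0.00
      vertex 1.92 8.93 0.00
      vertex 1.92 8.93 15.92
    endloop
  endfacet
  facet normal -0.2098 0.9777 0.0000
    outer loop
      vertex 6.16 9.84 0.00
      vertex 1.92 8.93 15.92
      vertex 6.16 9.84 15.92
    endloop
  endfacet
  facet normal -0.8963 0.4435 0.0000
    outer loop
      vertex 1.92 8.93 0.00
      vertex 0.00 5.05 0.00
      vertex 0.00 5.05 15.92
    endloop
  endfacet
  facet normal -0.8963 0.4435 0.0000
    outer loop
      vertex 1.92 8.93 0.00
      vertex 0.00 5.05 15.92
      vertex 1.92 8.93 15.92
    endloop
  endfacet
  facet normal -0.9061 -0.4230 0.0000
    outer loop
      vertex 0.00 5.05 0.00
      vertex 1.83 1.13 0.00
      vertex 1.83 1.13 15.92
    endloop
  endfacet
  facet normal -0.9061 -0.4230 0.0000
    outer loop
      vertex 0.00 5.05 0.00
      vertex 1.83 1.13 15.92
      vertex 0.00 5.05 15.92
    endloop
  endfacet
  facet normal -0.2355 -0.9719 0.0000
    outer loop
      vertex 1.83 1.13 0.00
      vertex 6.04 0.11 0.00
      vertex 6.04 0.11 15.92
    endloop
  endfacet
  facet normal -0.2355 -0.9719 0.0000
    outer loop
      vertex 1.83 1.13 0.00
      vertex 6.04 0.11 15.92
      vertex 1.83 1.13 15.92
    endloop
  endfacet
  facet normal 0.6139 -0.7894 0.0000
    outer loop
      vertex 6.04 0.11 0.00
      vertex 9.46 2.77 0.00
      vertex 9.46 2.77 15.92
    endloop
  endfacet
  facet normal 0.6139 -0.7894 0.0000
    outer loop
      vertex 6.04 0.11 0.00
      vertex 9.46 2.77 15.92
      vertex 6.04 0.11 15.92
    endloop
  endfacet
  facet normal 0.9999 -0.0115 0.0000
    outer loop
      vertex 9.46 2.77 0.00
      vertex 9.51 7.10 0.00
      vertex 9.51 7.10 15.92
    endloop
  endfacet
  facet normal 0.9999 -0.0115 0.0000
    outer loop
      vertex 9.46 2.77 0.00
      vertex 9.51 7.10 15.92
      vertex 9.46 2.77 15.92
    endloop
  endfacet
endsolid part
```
; perimeter-only toolpath
G21 ; units = mm
G90 ; absolute positioning
G28 ; home
; layer 1
G0 Z3.18
G0 X9.51 Y7.10
G1 X6.16 Y9.84
G1 X1.92 Y8.93
G1 X0.00 Y5.05
G1 X1.83 Y1.13
G1 X6.04 Y0.11
G1 X9.46 Y2.77
G1 X9.51 Y7.10
; layer 2
G0 Z6.37
G0 X9.51 Y7.10
G1 X6.16 Y9.84
G1 X1.92 Y8.93
G1 X0.00 Y5.05
G1 X1.83 Y1.13
G1 X6.04 Y0.11
G1 X9.46 Y2.77
G1 X9.51 Y7.10
; layer 3
G0 Z9.55
G0 X9.51 Y7.10
G1 X6.16 Y9.84
G1 X1.92 Y8.93
G1 X0.00 Y5.05
G1 X1.83 Y1.13
G1 X6.04 Y0.11
G1 X9.46 Y2.77
G1 X9.51 Y7.10
; layer 4
G0 Z12.74
G0 X9.51 Y7.10
G1 X6.16 Y9.84
G1 X1.92 Y8.93
G1 X0.00 Y5.05
G1 X1.83 Y1.13
G1 X6.04 Y0.11
G1 X9.46 Y2.77
G1 X9.51 Y7.10
; layer 5
G0 Z15.92
G0 X9.51 Y7.10
G1 X6.16 Y9.84
G1 X1.92 Y8.93
G1 X0.00 Y5.05
G1 X1.83 Y1.13
G1 X6.04 Y0.11
G1 X9.46 Y2.77
G1 X9.51 Y7.10
M2 ; end

The solid is a regular 7-sided prism (a cylinder approximated with 7 flat sides), circumscribed radius ≈ 4.99 mm, height ≈ 15.9 mm. Slicing at Δz = 3.18 mm — 5 equal slices spanning the solid's height, so layer i sits at z = i·h/5 — gives 5 non-empty perimeters. Each is a 7-segment closed polygon; G0 lifts to the layer z and rapids to the start vertex, then G1 traces the edges.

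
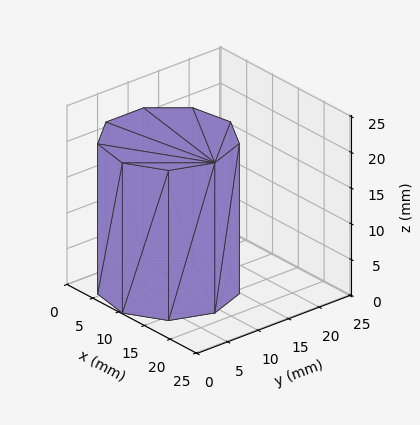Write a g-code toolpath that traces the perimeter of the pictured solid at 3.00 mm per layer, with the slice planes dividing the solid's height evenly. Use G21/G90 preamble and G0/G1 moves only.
Reading the render: the shape is a regular 9-sided prism (a cylinder approximated with 9 flat sides), circumscribed radius ≈ 9 mm, height ≈ 21 mm (dimensions read to the nearest mm from the axis ticks). For the g-code, the solid's height is divided into equal slices at the stated Δz and each level perimeter traced with G1 moves after a G0 lift.

; perimeter-only toolpath
G21 ; units = mm
G90 ; absolute positioning
G28 ; home
; layer 1
G0 Z3.00
G0 X18.00 Y9.00
G1 X15.89 Y14.79
G1 X10.56 Y17.86
G1 X4.50 Y16.79
G1 X0.54 Y12.08
G1 X0.54 Y5.92
G1 X4.50 Y1.21
G1 X10.56 Y0.14
G1 X15.89 Y3.21
G1 X18.00 Y9.00
; layer 2
G0 Z6.00
G0 X18.00 Y9.00
G1 X15.89 Y14.79
G1 X10.56 Y17.86
G1 X4.50 Y16.79
G1 X0.54 Y12.08
G1 X0.54 Y5.92
G1 X4.50 Y1.21
G1 X10.56 Y0.14
G1 X15.89 Y3.21
G1 X18.00 Y9.00
; layer 3
G0 Z9.00
G0 X18.00 Y9.00
G1 X15.89 Y14.79
G1 X10.56 Y17.86
G1 X4.50 Y16.79
G1 X0.54 Y12.08
G1 X0.54 Y5.92
G1 X4.50 Y1.21
G1 X10.56 Y0.14
G1 X15.89 Y3.21
G1 X18.00 Y9.00
; layer 4
G0 Z12.00
G0 X18.00 Y9.00
G1 X15.89 Y14.79
G1 X10.56 Y17.86
G1 X4.50 Y16.79
G1 X0.54 Y12.08
G1 X0.54 Y5.92
G1 X4.50 Y1.21
G1 X10.56 Y0.14
G1 X15.89 Y3.21
G1 X18.00 Y9.00
; layer 5
G0 Z15.00
G0 X18.00 Y9.00
G1 X15.89 Y14.79
G1 X10.56 Y17.86
G1 X4.50 Y16.79
G1 X0.54 Y12.08
G1 X0.54 Y5.92
G1 X4.50 Y1.21
G1 X10.56 Y0.14
G1 X15.89 Y3.21
G1 X18.00 Y9.00
; layer 6
G0 Z18.00
G0 X18.00 Y9.00
G1 X15.89 Y14.79
G1 X10.56 Y17.86
G1 X4.50 Y16.79
G1 X0.54 Y12.08
G1 X0.54 Y5.92
G1 X4.50 Y1.21
G1 X10.56 Y0.14
G1 X15.89 Y3.21
G1 X18.00 Y9.00
; layer 7
G0 Z21.00
G0 X18.00 Y9.00
G1 X15.89 Y14.79
G1 X10.56 Y17.86
G1 X4.50 Y16.79
G1 X0.54 Y12.08
G1 X0.54 Y5.92
G1 X4.50 Y1.21
G1 X10.56 Y0.14
G1 X15.89 Y3.21
G1 X18.00 Y9.00
M2 ; end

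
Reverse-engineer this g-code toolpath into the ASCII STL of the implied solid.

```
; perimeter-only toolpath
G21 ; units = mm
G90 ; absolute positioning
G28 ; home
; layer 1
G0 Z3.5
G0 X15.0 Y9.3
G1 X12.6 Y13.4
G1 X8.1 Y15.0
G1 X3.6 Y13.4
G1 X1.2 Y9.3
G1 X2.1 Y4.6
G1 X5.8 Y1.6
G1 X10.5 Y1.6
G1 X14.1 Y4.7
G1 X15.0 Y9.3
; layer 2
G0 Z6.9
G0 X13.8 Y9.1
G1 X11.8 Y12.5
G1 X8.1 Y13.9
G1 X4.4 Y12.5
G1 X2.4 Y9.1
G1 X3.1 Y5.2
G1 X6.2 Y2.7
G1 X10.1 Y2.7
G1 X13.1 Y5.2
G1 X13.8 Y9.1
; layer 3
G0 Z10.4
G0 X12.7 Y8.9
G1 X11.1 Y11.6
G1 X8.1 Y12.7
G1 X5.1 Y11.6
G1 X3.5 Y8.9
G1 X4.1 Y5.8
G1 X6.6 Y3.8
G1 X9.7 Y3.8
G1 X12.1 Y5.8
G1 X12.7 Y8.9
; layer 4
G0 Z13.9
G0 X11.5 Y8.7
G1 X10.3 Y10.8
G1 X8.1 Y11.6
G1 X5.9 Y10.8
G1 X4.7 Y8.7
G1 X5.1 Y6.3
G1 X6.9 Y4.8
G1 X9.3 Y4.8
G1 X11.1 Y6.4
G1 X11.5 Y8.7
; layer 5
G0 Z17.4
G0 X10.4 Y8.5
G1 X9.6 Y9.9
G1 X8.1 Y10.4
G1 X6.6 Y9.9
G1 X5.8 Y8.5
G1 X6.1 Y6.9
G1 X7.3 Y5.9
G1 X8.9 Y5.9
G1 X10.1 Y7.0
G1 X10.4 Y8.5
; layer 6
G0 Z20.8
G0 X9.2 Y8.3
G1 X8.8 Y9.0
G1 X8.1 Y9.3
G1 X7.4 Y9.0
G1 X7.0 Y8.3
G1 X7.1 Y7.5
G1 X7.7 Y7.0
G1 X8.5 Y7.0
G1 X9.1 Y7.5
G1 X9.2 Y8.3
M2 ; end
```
solid part
  facet normal 0.0000 0.0000 -1.0000
    outer loop
      vertex 8.1 16.2 0.0
      vertex 13.3 14.3 0.0
      vertex 16.1 9.5 0.0
    endloop
  endfacet
  facet normal 0.0000 0.0000 -1.0000
    outer loop
      vertex 2.9 14.3 0.0
      vertex 8.1 16.2 0.0
      vertex 16.1 9.5 0.0
    endloop
  endfacet
  facet normal 0.0000 0.0000 -1.0000
    outer loop
      vertex 0.1 9.5 0.0
      vertex 2.9 14.3 0.0
      vertex 16.1 9.5 0.0
    endloop
  endfacet
  facet normal 0.0000 0.0000 -1.0000
    outer loop
      vertex 1.1 4.0 0.0
      vertex 0.1 9.5 0.0
      vertex 16.1 9.5 0.0
    endloop
  endfacet
  facet normal 0.0000 0.0000 -1.0000
    outer loop
      vertex 5.4 0.5 0.0
      vertex 1.1 4.0 0.0
      vertex 16.1 9.5 0.0
    endloop
  endfacet
  facet normal 0.0000 0.0000 -1.0000
    outer loop
      vertex 10.9 0.5 0.0
      vertex 5.4 0.5 0.0
      vertex 16.1 9.5 0.0
    endloop
  endfacet
  facet normal 0.0000 0.0000 -1.0000
    outer loop
      vertex 15.1 4.1 0.0
      vertex 10.9 0.5 0.0
      vertex 16.1 9.5 0.0
    endloop
  endfacet
  facet normal 0.8242 0.4808 0.2991
    outer loop
      vertex 16.1 9.5 0.0
      vertex 13.3 14.3 0.0
      vertex 8.1 8.1 24.3
    endloop
  endfacet
  facet normal 0.3275 0.8964 0.2988
    outer loop
      vertex 13.3 14.3 0.0
      vertex 8.1 16.2 0.0
      vertex 8.1 8.1 24.3
    endloop
  endfacet
  facet normal -0.3275 0.8964 0.2988
    outer loop
      vertex 8.1 16.2 0.0
      vertex 2.9 14.3 0.0
      vertex 8.1 8.1 24.3
    endloop
  endfacet
  facet normal -0.8242 0.4808 0.2991
    outer loop
      vertex 2.9 14.3 0.0
      vertex 0.1 9.5 0.0
      vertex 8.1 8.1 24.3
    endloop
  endfacet
  facet normal -0.9388 -0.1707 0.2992
    outer loop
      vertex 0.1 9.5 0.0
      vertex 1.1 4.0 0.0
      vertex 8.1 8.1 24.3
    endloop
  endfacet
  facet normal -0.6025 -0.7402 0.2985
    outer loop
      vertex 1.1 4.0 0.0
      vertex 5.4 0.5 0.0
      vertex 8.1 8.1 24.3
    endloop
  endfacet
  facet normal 0.0000 -0.9544 0.2985
    outer loop
      vertex 5.4 0.5 0.0
      vertex 10.9 0.5 0.0
      vertex 8.1 8.1 24.3
    endloop
  endfacet
  facet normal 0.6212 -0.7247 0.2982
    outer loop
      vertex 10.9 0.5 0.0
      vertex 15.1 4.1 0.0
      vertex 8.1 8.1 24.3
    endloop
  endfacet
  facet normal 0.9383 -0.1738 0.2989
    outer loop
      vertex 15.1 4.1 0.0
      vertex 16.1 9.5 0.0
      vertex 8.1 8.1 24.3
    endloop
  endfacet
endsolid part

The G0 Z moves step by Δz≈3.5 mm. The G1 loops shrink linearly with z, so the solid tapers from its base footprint up to z≈24.3. Closing with a flat bottom cap and the tapered top and triangulating gives 16 facets — a regular 9-sided pyramid, base circumscribed radius ≈ 8.1 mm, apex at z ≈ 24.3 mm.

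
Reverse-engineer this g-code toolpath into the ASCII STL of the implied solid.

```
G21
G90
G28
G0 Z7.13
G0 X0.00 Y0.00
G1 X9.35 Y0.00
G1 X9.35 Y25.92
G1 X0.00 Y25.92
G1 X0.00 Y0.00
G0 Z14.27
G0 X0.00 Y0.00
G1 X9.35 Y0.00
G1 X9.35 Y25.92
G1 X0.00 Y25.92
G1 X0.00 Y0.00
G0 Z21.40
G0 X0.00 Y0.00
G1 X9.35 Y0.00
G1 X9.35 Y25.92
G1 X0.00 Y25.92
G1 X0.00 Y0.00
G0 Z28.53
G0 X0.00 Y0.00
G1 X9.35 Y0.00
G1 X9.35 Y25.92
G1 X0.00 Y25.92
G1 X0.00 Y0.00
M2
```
solid part
  facet normal 0.0000 0.0000 -1.0000
    outer loop
      vertex 9.35 25.92 0.00
      vertex 9.35 0.00 0.00
      vertex 0.00 0.00 0.00
    endloop
  endfacet
  facet normal 0.0000 0.0000 -1.0000
    outer loop
      vertex 0.00 25.92 0.00
      vertex 9.35 25.92 0.00
      vertex 0.00 0.00 0.00
    endloop
  endfacet
  facet normal 0.0000 0.0000 1.0000
    outer loop
      vertex 0.00 0.00 28.53
      vertex 9.35 0.00 28.53
      vertex 9.35 25.92 28.53
    endloop
  endfacet
  facet normal 0.0000 0.0000 1.0000
    outer loop
      vertex 0.00 0.00 28.53
      vertex 9.35 25.92 28.53
      vertex 0.00 25.92 28.53
    endloop
  endfacet
  facet normal 0.0000 -1.0000 0.0000
    outer loop
      vertex 0.00 0.00 0.00
      vertex 9.35 0.00 0.00
      vertex 9.35 0.00 28.53
    endloop
  endfacet
  facet normal 0.0000 -1.0000 0.0000
    outer loop
      vertex 0.00 0.00 0.00
      vertex 9.35 0.00 28.53
      vertex 0.00 0.00 28.53
    endloop
  endfacet
  facet normal 0.0000 1.0000 0.0000
    outer loop
      vertex 9.35 25.92 28.53
      vertex 9.35 25.92 0.00
      vertex 0.00 25.92 0.00
    endloop
  endfacet
  facet normal 0.0000 1.0000 0.0000
    outer loop
      vertex 0.00 25.92 28.53
      vertex 9.35 25.92 28.53
      vertex 0.00 25.92 0.00
    endloop
  endfacet
  facet normal -1.0000 0.0000 0.0000
    outer loop
      vertex 0.00 25.92 28.53
      vertex 0.00 25.92 0.00
      vertex 0.00 0.00 0.00
    endloop
  endfacet
  facet normal -1.0000 0.0000 0.0000
    outer loop
      vertex 0.00 0.00 28.53
      vertex 0.00 25.92 28.53
      vertex 0.00 0.00 0.00
    endloop
  endfacet
  facet normal 1.0000 0.0000 0.0000
    outer loop
      vertex 9.35 0.00 0.00
      vertex 9.35 25.92 0.00
      vertex 9.35 25.92 28.53
    endloop
  endfacet
  facet normal 1.0000 0.0000 0.0000
    outer loop
      vertex 9.35 0.00 0.00
      vertex 9.35 25.92 28.53
      vertex 9.35 0.00 28.53
    endloop
  endfacet
endsolid part

The G0 Z moves step by Δz≈7.13 mm. Every layer's G1 loop is the same polygon, so the solid is a straight extrusion of it from z=0 to z≈28.5. Closing with flat bottom and top caps and triangulating gives 12 facets — a rectangular box, roughly 9.35 × 25.9 mm footprint and 28.5 mm tall.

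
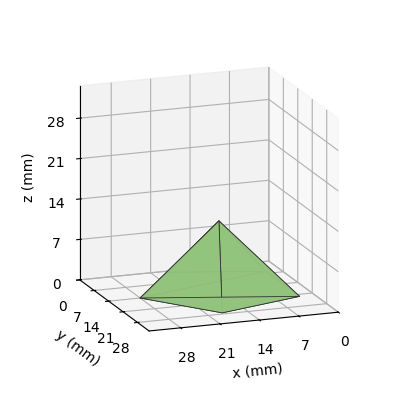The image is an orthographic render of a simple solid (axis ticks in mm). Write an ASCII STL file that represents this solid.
Reading the render: the shape is a regular 5-sided pyramid, base circumscribed radius ≈ 14 mm, apex at z ≈ 12 mm (dimensions read to the nearest mm from the axis ticks). For the STL, each face is triangulated and given an outward normal.

solid part
  facet normal 0.0000 0.0000 -1.0000
    outer loop
      vertex 2.7 22.2 0.0
      vertex 18.3 27.3 0.0
      vertex 28.0 14.0 0.0
    endloop
  endfacet
  facet normal 0.0000 0.0000 -1.0000
    outer loop
      vertex 2.7 5.8 0.0
      vertex 2.7 22.2 0.0
      vertex 28.0 14.0 0.0
    endloop
  endfacet
  facet normal 0.0000 0.0000 -1.0000
    outer loop
      vertex 18.3 0.7 0.0
      vertex 2.7 5.8 0.0
      vertex 28.0 14.0 0.0
    endloop
  endfacet
  facet normal 0.5879 0.4288 0.6859
    outer loop
      vertex 28.0 14.0 0.0
      vertex 18.3 27.3 0.0
      vertex 14.0 14.0 12.0
    endloop
  endfacet
  facet normal -0.2262 0.6918 0.6857
    outer loop
      vertex 18.3 27.3 0.0
      vertex 2.7 22.2 0.0
      vertex 14.0 14.0 12.0
    endloop
  endfacet
  facet normal -0.7280 0.0000 0.6856
    outer loop
      vertex 2.7 22.2 0.0
      vertex 2.7 5.8 0.0
      vertex 14.0 14.0 12.0
    endloop
  endfacet
  facet normal -0.2262 -0.6918 0.6857
    outer loop
      vertex 2.7 5.8 0.0
      vertex 18.3 0.7 0.0
      vertex 14.0 14.0 12.0
    endloop
  endfacet
  facet normal 0.5879 -0.4288 0.6859
    outer loop
      vertex 18.3 0.7 0.0
      vertex 28.0 14.0 0.0
      vertex 14.0 14.0 12.0
    endloop
  endfacet
endsolid part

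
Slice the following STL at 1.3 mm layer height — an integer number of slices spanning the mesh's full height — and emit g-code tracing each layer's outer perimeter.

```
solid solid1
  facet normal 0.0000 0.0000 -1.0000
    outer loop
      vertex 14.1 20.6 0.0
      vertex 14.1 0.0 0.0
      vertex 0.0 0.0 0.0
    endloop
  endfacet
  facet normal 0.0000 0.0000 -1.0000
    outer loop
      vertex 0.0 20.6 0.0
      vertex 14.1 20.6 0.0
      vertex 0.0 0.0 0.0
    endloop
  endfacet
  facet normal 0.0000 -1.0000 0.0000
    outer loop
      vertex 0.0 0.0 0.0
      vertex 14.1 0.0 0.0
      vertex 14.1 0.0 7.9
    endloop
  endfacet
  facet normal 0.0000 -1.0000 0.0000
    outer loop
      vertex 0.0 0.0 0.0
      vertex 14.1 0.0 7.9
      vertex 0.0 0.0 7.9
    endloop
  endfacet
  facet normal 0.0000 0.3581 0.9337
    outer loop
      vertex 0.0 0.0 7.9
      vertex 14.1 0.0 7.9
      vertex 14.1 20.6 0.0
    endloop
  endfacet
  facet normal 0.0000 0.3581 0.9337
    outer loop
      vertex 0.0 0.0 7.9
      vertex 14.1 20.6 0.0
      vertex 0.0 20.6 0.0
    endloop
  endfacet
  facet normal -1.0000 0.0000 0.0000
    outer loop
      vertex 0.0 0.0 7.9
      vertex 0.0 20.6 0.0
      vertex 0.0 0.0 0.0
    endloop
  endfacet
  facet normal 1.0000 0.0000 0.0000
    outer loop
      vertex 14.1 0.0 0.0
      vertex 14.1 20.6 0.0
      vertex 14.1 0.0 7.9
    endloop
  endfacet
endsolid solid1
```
; perimeter-only toolpath
G21 ; units = mm
G90 ; absolute positioning
G28 ; home
; layer 1
G0 Z1.3
G0 X0.0 Y0.0
G1 X14.1 Y0.0
G1 X14.1 Y17.2
G1 X0.0 Y17.2
G1 X0.0 Y0.0
; layer 2
G0 Z2.6
G0 X0.0 Y0.0
G1 X14.1 Y0.0
G1 X14.1 Y13.7
G1 X0.0 Y13.7
G1 X0.0 Y0.0
; layer 3
G0 Z4.0
G0 X0.0 Y0.0
G1 X14.1 Y0.0
G1 X14.1 Y10.3
G1 X0.0 Y10.3
G1 X0.0 Y0.0
; layer 4
G0 Z5.3
G0 X0.0 Y0.0
G1 X14.1 Y0.0
G1 X14.1 Y6.9
G1 X0.0 Y6.9
G1 X0.0 Y0.0
; layer 5
G0 Z6.6
G0 X0.0 Y0.0
G1 X14.1 Y0.0
G1 X14.1 Y3.4
G1 X0.0 Y3.4
G1 X0.0 Y0.0
M2 ; end

The solid is a wedge (ramp): 14.1 × 20.6 mm base, rising to 7.9 mm along the y=0 edge and sloping linearly to z=0 at y=20.6. Slicing at Δz = 1.3 mm — 6 equal slices spanning the solid's height, so layer i sits at z = i·h/6 — gives 5 non-empty perimeters. Each is a 4-segment closed polygon; G0 lifts to the layer z and rapids to the start vertex, then G1 traces the edges. The cross-section shrinks linearly with z (the slice at the apex is degenerate and omitted).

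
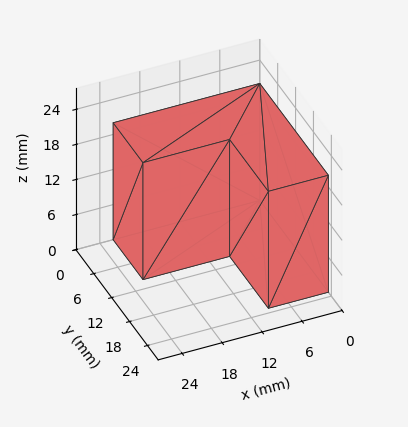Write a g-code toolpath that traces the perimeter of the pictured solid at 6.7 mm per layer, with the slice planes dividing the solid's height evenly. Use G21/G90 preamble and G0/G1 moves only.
Reading the render: the shape is an L-shaped prism: outer 22 × 23 mm, arm thicknesses ≈ 10 mm (horizontal) and 9 mm (vertical), extruded 20 mm in z (dimensions read to the nearest mm from the axis ticks). For the g-code, the solid's height is divided into equal slices at the stated Δz and each level perimeter traced with G1 moves after a G0 lift.

; perimeter-only toolpath
G21 ; units = mm
G90 ; absolute positioning
G28 ; home
; layer 1
G0 Z6.7
G0 X0.0 Y0.0
G1 X22.0 Y0.0
G1 X22.0 Y10.0
G1 X9.0 Y10.0
G1 X9.0 Y23.0
G1 X0.0 Y23.0
G1 X0.0 Y0.0
; layer 2
G0 Z13.3
G0 X0.0 Y0.0
G1 X22.0 Y0.0
G1 X22.0 Y10.0
G1 X9.0 Y10.0
G1 X9.0 Y23.0
G1 X0.0 Y23.0
G1 X0.0 Y0.0
; layer 3
G0 Z20.0
G0 X0.0 Y0.0
G1 X22.0 Y0.0
G1 X22.0 Y10.0
G1 X9.0 Y10.0
G1 X9.0 Y23.0
G1 X0.0 Y23.0
G1 X0.0 Y0.0
M2 ; end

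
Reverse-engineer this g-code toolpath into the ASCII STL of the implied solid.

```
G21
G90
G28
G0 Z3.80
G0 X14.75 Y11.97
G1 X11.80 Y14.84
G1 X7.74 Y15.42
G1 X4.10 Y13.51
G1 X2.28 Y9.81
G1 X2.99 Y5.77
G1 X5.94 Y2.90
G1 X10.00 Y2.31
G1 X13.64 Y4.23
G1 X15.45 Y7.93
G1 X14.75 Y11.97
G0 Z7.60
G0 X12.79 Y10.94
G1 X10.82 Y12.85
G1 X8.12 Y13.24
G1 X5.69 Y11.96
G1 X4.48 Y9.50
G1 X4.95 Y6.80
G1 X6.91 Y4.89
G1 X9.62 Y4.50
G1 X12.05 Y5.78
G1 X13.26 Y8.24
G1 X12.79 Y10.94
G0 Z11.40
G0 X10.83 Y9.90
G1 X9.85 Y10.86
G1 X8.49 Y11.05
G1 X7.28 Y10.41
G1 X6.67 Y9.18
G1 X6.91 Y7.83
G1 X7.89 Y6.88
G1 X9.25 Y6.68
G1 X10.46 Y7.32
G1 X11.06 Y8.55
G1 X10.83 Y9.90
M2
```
solid part
  facet normal 0.0000 0.0000 -1.0000
    outer loop
      vertex 7.36 17.61 0.00
      vertex 12.78 16.83 0.00
      vertex 16.71 13.01 0.00
    endloop
  endfacet
  facet normal 0.0000 0.0000 -1.0000
    outer loop
      vertex 2.51 15.05 0.00
      vertex 7.36 17.61 0.00
      vertex 16.71 13.01 0.00
    endloop
  endfacet
  facet normal 0.0000 0.0000 -1.0000
    outer loop
      vertex 0.09 10.13 0.00
      vertex 2.51 15.05 0.00
      vertex 16.71 13.01 0.00
    endloop
  endfacet
  facet normal 0.0000 0.0000 -1.0000
    outer loop
      vertex 1.03 4.73 0.00
      vertex 0.09 10.13 0.00
      vertex 16.71 13.01 0.00
    endloop
  endfacet
  facet normal 0.0000 0.0000 -1.0000
    outer loop
      vertex 4.96 0.91 0.00
      vertex 1.03 4.73 0.00
      vertex 16.71 13.01 0.00
    endloop
  endfacet
  facet normal 0.0000 0.0000 -1.0000
    outer loop
      vertex 10.38 0.13 0.00
      vertex 4.96 0.91 0.00
      vertex 16.71 13.01 0.00
    endloop
  endfacet
  facet normal 0.0000 0.0000 -1.0000
    outer loop
      vertex 15.23 2.69 0.00
      vertex 10.38 0.13 0.00
      vertex 16.71 13.01 0.00
    endloop
  endfacet
  facet normal 0.0000 0.0000 -1.0000
    outer loop
      vertex 17.65 7.61 0.00
      vertex 15.23 2.69 0.00
      vertex 16.71 13.01 0.00
    endloop
  endfacet
  facet normal 0.6095 0.6270 0.4851
    outer loop
      vertex 16.71 13.01 0.00
      vertex 12.78 16.83 0.00
      vertex 8.87 8.87 15.20
    endloop
  endfacet
  facet normal 0.1245 0.8655 0.4853
    outer loop
      vertex 12.78 16.83 0.00
      vertex 7.36 17.61 0.00
      vertex 8.87 8.87 15.20
    endloop
  endfacet
  facet normal -0.4082 0.7733 0.4852
    outer loop
      vertex 7.36 17.61 0.00
      vertex 2.51 15.05 0.00
      vertex 8.87 8.87 15.20
    endloop
  endfacet
  facet normal -0.7846 0.3859 0.4852
    outer loop
      vertex 2.51 15.05 0.00
      vertex 0.09 10.13 0.00
      vertex 8.87 8.87 15.20
    endloop
  endfacet
  facet normal -0.8615 -0.1500 0.4852
    outer loop
      vertex 0.09 10.13 0.00
      vertex 1.03 4.73 0.00
      vertex 8.87 8.87 15.20
    endloop
  endfacet
  facet normal -0.6095 -0.6270 0.4851
    outer loop
      vertex 1.03 4.73 0.00
      vertex 4.96 0.91 0.00
      vertex 8.87 8.87 15.20
    endloop
  endfacet
  facet normal -0.1245 -0.8655 0.4853
    outer loop
      vertex 4.96 0.91 0.00
      vertex 10.38 0.13 0.00
      vertex 8.87 8.87 15.20
    endloop
  endfacet
  facet normal 0.4082 -0.7733 0.4852
    outer loop
      vertex 10.38 0.13 0.00
      vertex 15.23 2.69 0.00
      vertex 8.87 8.87 15.20
    endloop
  endfacet
  facet normal 0.7846 -0.3859 0.4852
    outer loop
      vertex 15.23 2.69 0.00
      vertex 17.65 7.61 0.00
      vertex 8.87 8.87 15.20
    endloop
  endfacet
  facet normal 0.8615 0.1500 0.4852
    outer loop
      vertex 17.65 7.61 0.00
      vertex 16.71 13.01 0.00
      vertex 8.87 8.87 15.20
    endloop
  endfacet
endsolid part

The G0 Z moves step by Δz≈3.80 mm. The G1 loops shrink linearly with z, so the solid tapers from its base footprint up to z≈15.2. Closing with a flat bottom cap and the tapered top and triangulating gives 18 facets — a regular 10-sided pyramid, base circumscribed radius ≈ 8.87 mm, apex at z ≈ 15.2 mm.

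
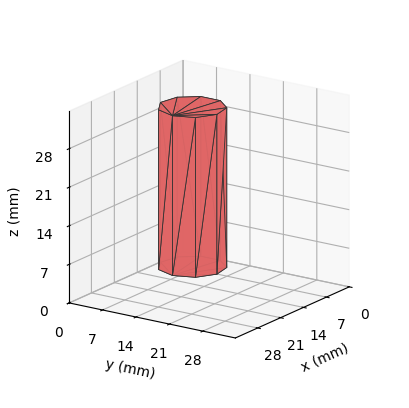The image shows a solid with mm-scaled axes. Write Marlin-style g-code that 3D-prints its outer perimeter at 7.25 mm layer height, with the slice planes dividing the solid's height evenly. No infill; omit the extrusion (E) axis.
Reading the render: the shape is a regular 9-sided prism (a cylinder approximated with 9 flat sides), circumscribed radius ≈ 6 mm, height ≈ 29 mm (dimensions read to the nearest mm from the axis ticks). For the g-code, the solid's height is divided into equal slices at the stated Δz and each level perimeter traced with G1 moves after a G0 lift.

; perimeter-only toolpath
G21 ; units = mm
G90 ; absolute positioning
G28 ; home
; layer 1
G0 Z7.25
G0 X12.00 Y6.00
G1 X10.60 Y9.86
G1 X7.04 Y11.91
G1 X3.00 Y11.20
G1 X0.36 Y8.05
G1 X0.36 Y3.95
G1 X3.00 Y0.80
G1 X7.04 Y0.09
G1 X10.60 Y2.14
G1 X12.00 Y6.00
; layer 2
G0 Z14.50
G0 X12.00 Y6.00
G1 X10.60 Y9.86
G1 X7.04 Y11.91
G1 X3.00 Y11.20
G1 X0.36 Y8.05
G1 X0.36 Y3.95
G1 X3.00 Y0.80
G1 X7.04 Y0.09
G1 X10.60 Y2.14
G1 X12.00 Y6.00
; layer 3
G0 Z21.75
G0 X12.00 Y6.00
G1 X10.60 Y9.86
G1 X7.04 Y11.91
G1 X3.00 Y11.20
G1 X0.36 Y8.05
G1 X0.36 Y3.95
G1 X3.00 Y0.80
G1 X7.04 Y0.09
G1 X10.60 Y2.14
G1 X12.00 Y6.00
; layer 4
G0 Z29.00
G0 X12.00 Y6.00
G1 X10.60 Y9.86
G1 X7.04 Y11.91
G1 X3.00 Y11.20
G1 X0.36 Y8.05
G1 X0.36 Y3.95
G1 X3.00 Y0.80
G1 X7.04 Y0.09
G1 X10.60 Y2.14
G1 X12.00 Y6.00
M2 ; end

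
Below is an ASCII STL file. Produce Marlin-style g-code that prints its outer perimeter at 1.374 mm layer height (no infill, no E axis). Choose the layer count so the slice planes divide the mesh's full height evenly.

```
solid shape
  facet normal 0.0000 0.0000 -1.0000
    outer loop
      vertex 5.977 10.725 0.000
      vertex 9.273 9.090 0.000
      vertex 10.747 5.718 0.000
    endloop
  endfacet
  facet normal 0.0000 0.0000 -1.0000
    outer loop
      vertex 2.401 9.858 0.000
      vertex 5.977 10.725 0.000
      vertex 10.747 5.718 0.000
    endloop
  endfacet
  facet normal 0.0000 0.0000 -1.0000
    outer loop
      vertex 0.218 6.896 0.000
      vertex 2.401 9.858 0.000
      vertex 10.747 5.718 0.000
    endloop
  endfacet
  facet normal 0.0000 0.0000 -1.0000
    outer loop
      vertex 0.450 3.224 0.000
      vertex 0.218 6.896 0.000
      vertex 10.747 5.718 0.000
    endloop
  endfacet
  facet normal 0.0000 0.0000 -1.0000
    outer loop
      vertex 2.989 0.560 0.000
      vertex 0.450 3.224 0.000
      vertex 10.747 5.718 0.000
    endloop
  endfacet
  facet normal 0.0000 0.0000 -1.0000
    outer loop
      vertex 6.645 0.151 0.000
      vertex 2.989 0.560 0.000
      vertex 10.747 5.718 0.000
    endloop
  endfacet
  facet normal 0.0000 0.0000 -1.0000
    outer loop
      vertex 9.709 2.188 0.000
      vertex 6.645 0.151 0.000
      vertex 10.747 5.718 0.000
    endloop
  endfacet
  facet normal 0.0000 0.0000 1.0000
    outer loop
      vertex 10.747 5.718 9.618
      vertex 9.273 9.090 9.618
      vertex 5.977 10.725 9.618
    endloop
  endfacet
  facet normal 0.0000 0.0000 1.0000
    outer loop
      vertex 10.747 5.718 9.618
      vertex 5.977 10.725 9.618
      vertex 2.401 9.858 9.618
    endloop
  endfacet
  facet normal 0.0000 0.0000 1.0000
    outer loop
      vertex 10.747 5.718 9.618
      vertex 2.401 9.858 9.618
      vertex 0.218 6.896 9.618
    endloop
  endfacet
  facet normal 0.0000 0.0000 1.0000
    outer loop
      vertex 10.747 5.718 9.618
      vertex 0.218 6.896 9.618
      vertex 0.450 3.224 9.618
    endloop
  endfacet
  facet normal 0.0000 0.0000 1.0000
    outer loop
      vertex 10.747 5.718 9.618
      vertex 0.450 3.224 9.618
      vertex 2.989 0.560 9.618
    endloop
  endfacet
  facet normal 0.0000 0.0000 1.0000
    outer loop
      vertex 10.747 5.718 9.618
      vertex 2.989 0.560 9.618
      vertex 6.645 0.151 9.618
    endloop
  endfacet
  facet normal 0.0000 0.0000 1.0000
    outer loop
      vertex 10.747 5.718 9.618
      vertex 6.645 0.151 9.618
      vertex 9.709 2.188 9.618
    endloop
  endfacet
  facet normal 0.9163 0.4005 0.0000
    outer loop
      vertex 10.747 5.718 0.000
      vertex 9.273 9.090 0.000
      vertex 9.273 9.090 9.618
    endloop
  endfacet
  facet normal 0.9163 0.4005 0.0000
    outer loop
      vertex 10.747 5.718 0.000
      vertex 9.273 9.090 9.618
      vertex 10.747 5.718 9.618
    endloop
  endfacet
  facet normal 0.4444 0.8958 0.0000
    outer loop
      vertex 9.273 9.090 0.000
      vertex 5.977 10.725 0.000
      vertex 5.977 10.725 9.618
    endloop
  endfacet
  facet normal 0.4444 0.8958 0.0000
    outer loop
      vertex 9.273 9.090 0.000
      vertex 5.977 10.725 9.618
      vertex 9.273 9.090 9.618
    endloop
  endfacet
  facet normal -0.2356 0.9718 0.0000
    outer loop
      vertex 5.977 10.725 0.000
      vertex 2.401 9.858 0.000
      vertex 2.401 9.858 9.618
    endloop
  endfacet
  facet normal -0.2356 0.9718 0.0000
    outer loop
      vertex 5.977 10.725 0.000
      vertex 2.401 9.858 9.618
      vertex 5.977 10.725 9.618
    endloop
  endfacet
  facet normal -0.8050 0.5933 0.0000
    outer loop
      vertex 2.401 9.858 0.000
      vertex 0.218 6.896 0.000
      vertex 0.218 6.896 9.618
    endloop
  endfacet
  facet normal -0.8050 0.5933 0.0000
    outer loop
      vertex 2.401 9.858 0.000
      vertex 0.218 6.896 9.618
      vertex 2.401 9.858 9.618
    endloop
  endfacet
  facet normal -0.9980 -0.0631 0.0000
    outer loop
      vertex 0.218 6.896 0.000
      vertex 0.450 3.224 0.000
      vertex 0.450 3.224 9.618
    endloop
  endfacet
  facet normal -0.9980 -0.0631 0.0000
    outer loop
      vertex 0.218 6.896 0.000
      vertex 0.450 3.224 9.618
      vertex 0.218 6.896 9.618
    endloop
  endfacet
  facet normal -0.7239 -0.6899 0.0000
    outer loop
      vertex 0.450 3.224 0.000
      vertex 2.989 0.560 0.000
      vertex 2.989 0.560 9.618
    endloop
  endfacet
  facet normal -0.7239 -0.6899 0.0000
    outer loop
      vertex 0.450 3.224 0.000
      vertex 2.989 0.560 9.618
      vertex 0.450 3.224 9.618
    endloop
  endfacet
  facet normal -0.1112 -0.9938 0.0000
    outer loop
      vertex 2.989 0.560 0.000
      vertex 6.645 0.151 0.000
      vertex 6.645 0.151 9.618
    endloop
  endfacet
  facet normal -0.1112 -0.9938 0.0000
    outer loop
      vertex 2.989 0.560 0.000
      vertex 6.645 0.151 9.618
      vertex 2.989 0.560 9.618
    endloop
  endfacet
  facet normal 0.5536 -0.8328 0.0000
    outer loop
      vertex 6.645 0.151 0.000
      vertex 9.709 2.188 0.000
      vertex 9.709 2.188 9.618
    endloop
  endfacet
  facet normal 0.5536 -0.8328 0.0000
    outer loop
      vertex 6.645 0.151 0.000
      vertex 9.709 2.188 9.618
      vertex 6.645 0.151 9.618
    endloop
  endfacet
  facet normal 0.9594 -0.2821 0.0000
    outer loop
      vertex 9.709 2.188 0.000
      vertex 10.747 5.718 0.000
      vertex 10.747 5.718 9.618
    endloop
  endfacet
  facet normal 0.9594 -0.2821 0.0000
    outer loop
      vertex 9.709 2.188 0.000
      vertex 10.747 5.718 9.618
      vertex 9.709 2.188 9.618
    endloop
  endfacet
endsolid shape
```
; perimeter-only toolpath
G21 ; units = mm
G90 ; absolute positioning
G28 ; home
; layer 1
G0 Z1.374
G0 X10.747 Y5.718
G1 X9.273 Y9.090
G1 X5.977 Y10.725
G1 X2.401 Y9.858
G1 X0.218 Y6.896
G1 X0.450 Y3.224
G1 X2.989 Y0.560
G1 X6.645 Y0.151
G1 X9.709 Y2.188
G1 X10.747 Y5.718
; layer 2
G0 Z2.748
G0 X10.747 Y5.718
G1 X9.273 Y9.090
G1 X5.977 Y10.725
G1 X2.401 Y9.858
G1 X0.218 Y6.896
G1 X0.450 Y3.224
G1 X2.989 Y0.560
G1 X6.645 Y0.151
G1 X9.709 Y2.188
G1 X10.747 Y5.718
; layer 3
G0 Z4.122
G0 X10.747 Y5.718
G1 X9.273 Y9.090
G1 X5.977 Y10.725
G1 X2.401 Y9.858
G1 X0.218 Y6.896
G1 X0.450 Y3.224
G1 X2.989 Y0.560
G1 X6.645 Y0.151
G1 X9.709 Y2.188
G1 X10.747 Y5.718
; layer 4
G0 Z5.496
G0 X10.747 Y5.718
G1 X9.273 Y9.090
G1 X5.977 Y10.725
G1 X2.401 Y9.858
G1 X0.218 Y6.896
G1 X0.450 Y3.224
G1 X2.989 Y0.560
G1 X6.645 Y0.151
G1 X9.709 Y2.188
G1 X10.747 Y5.718
; layer 5
G0 Z6.870
G0 X10.747 Y5.718
G1 X9.273 Y9.090
G1 X5.977 Y10.725
G1 X2.401 Y9.858
G1 X0.218 Y6.896
G1 X0.450 Y3.224
G1 X2.989 Y0.560
G1 X6.645 Y0.151
G1 X9.709 Y2.188
G1 X10.747 Y5.718
; layer 6
G0 Z8.244
G0 X10.747 Y5.718
G1 X9.273 Y9.090
G1 X5.977 Y10.725
G1 X2.401 Y9.858
G1 X0.218 Y6.896
G1 X0.450 Y3.224
G1 X2.989 Y0.560
G1 X6.645 Y0.151
G1 X9.709 Y2.188
G1 X10.747 Y5.718
; layer 7
G0 Z9.618
G0 X10.747 Y5.718
G1 X9.273 Y9.090
G1 X5.977 Y10.725
G1 X2.401 Y9.858
G1 X0.218 Y6.896
G1 X0.450 Y3.224
G1 X2.989 Y0.560
G1 X6.645 Y0.151
G1 X9.709 Y2.188
G1 X10.747 Y5.718
M2 ; end

The solid is a regular 9-sided prism (a cylinder approximated with 9 flat sides), circumscribed radius ≈ 5.38 mm, height ≈ 9.62 mm. Slicing at Δz = 1.374 mm — 7 equal slices spanning the solid's height, so layer i sits at z = i·h/7 — gives 7 non-empty perimeters. Each is a 9-segment closed polygon; G0 lifts to the layer z and rapids to the start vertex, then G1 traces the edges.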